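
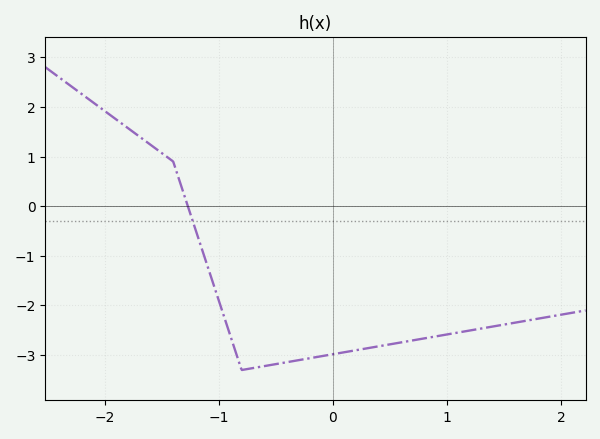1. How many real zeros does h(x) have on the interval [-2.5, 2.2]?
1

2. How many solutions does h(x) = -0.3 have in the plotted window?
1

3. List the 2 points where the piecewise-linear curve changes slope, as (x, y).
(-1.4, 0.9); (-0.8, -3.3)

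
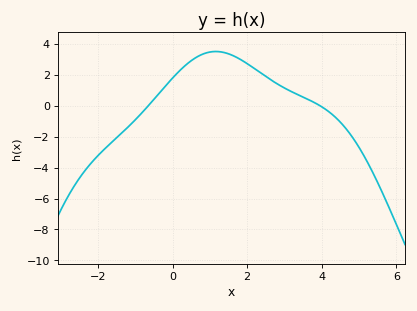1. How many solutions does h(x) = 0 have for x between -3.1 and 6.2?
2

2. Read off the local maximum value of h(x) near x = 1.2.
3.6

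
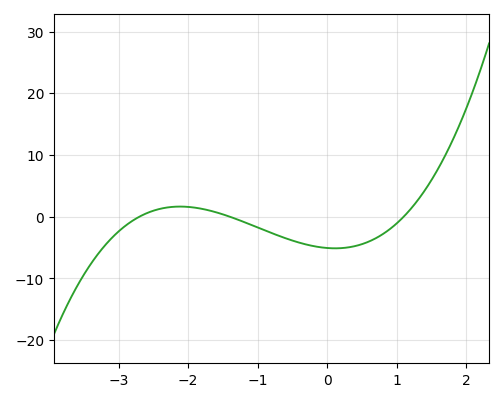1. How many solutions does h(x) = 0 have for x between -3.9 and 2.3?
3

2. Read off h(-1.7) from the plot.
1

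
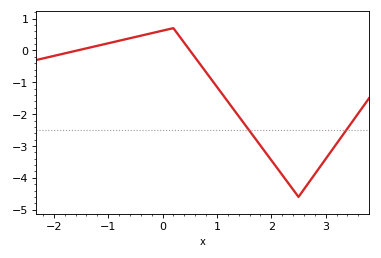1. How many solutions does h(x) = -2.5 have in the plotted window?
2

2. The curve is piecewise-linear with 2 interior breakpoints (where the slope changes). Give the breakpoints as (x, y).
(0.2, 0.7); (2.5, -4.6)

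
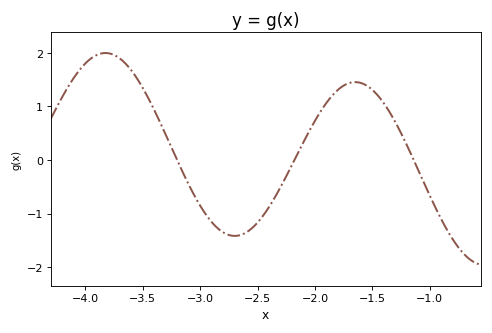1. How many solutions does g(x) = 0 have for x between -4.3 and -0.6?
3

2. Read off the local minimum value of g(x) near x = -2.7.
-1.42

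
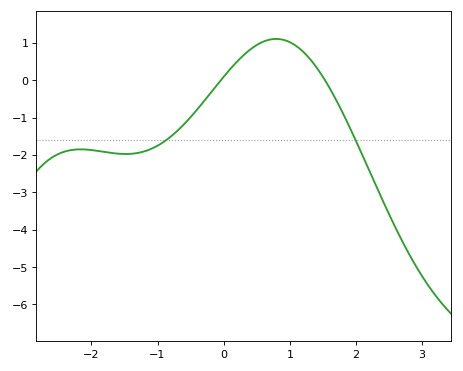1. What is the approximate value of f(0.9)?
1.08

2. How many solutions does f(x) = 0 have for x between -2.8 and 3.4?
2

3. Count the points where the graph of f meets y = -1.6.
2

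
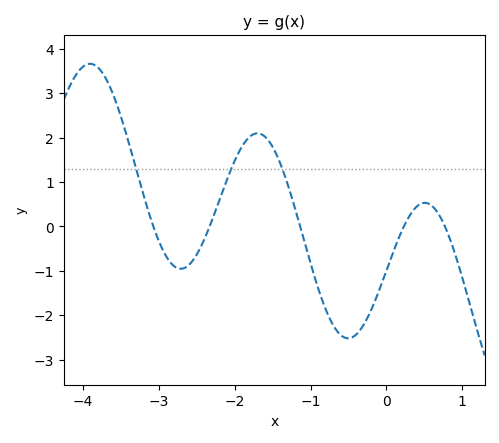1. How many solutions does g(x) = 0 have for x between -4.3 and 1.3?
5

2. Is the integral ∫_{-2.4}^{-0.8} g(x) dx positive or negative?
positive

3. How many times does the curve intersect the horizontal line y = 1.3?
3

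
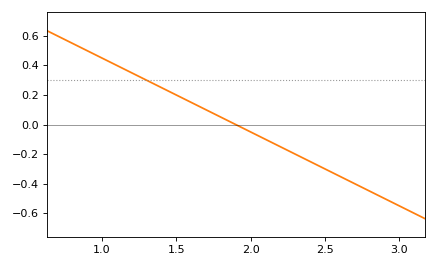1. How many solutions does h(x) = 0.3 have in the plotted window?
1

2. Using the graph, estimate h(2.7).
-0.4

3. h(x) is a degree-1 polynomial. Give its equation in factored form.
y = -0.5(x - 1.9)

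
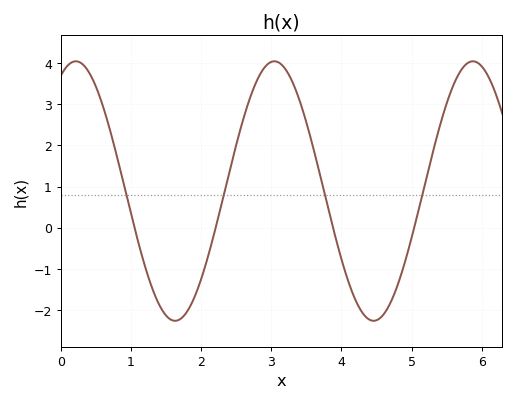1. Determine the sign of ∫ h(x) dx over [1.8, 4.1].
positive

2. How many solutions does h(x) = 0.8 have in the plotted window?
4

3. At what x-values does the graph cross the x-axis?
1, 2.2, 3.9, 5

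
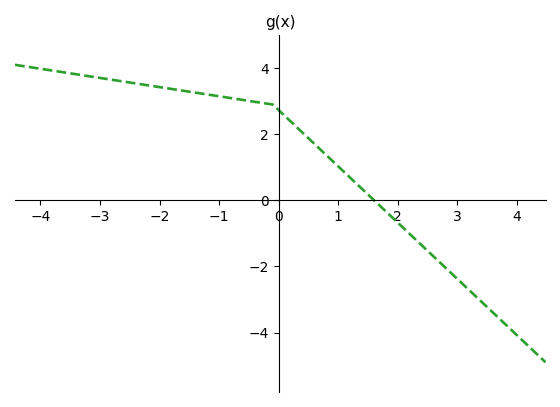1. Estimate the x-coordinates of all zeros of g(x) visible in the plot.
1.6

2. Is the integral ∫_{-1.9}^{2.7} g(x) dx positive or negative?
positive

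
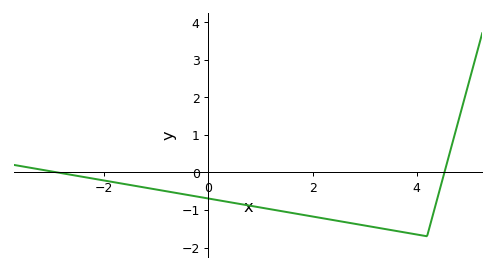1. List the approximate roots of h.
-2.91, 4.53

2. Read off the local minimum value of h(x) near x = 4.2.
-1.7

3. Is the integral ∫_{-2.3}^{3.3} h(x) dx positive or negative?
negative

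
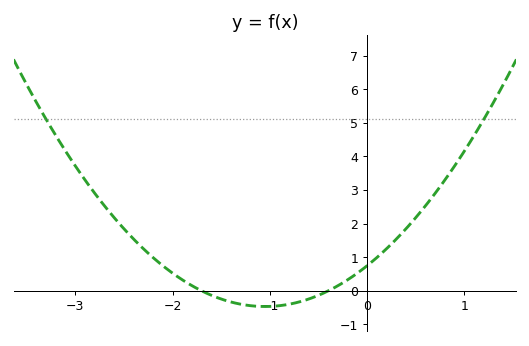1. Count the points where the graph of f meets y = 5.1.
2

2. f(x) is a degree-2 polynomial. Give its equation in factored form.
y = 1.1(x + 1.7)(x + 0.4)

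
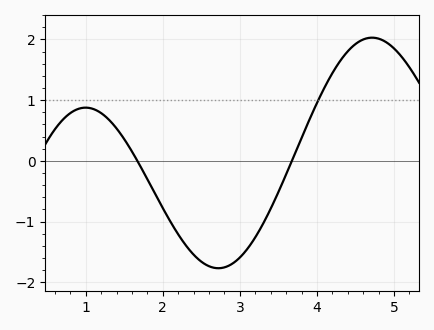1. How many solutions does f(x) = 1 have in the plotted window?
1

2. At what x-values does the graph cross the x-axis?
1.67, 3.67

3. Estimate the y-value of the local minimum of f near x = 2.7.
-1.77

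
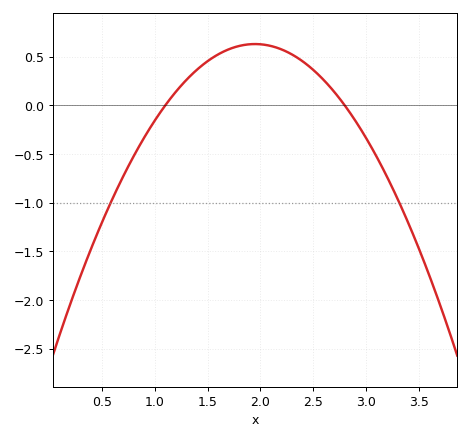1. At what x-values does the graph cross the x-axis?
1.1, 2.8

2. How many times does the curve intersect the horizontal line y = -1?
2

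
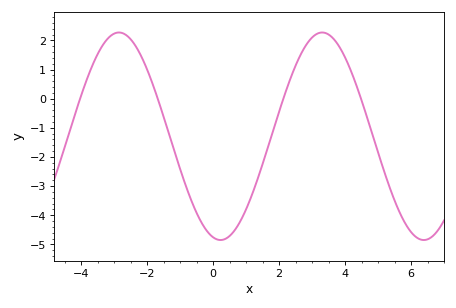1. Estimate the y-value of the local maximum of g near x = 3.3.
2.27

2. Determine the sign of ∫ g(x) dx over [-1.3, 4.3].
negative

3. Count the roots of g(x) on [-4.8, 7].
4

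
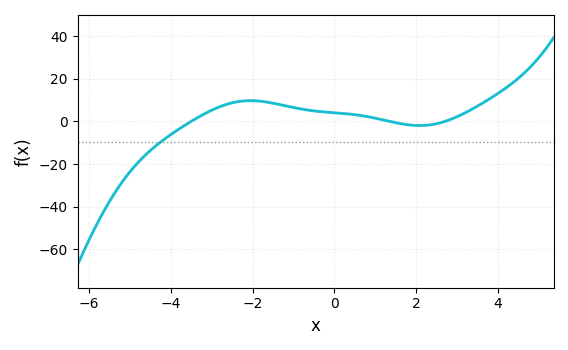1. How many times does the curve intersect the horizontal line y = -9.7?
1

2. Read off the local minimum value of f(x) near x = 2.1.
-2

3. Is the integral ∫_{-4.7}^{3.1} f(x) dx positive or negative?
positive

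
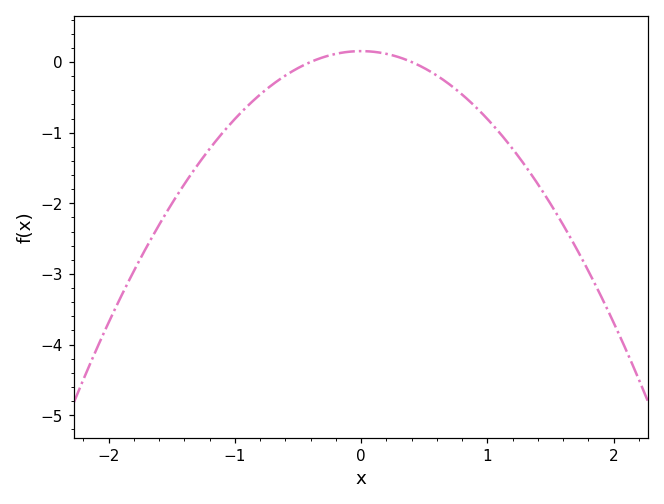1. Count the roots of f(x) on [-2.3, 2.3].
2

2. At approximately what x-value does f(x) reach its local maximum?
0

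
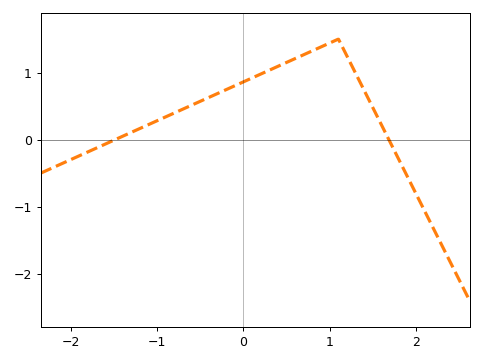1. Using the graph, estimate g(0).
0.9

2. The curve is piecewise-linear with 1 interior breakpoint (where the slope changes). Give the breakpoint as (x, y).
(1.1, 1.5)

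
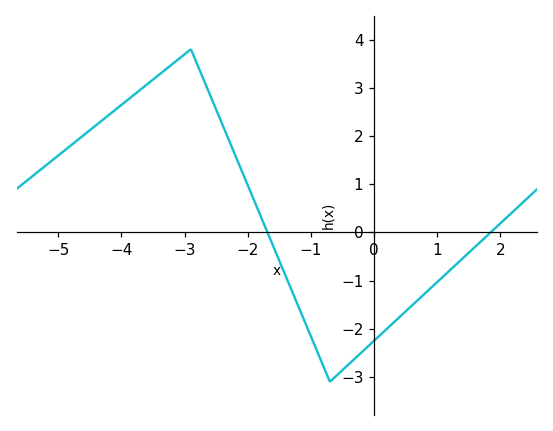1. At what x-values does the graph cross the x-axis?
-1.69, 1.85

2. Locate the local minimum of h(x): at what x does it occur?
-0.697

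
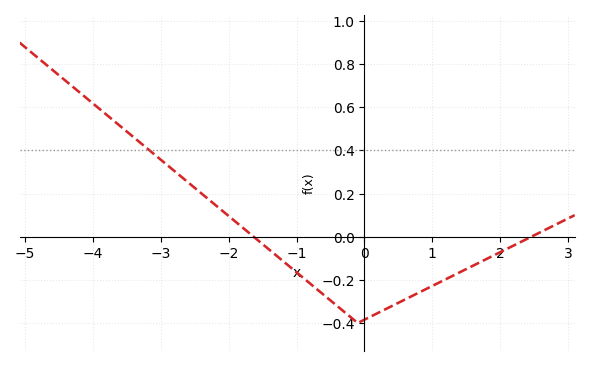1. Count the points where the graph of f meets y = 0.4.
1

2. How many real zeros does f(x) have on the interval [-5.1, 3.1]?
2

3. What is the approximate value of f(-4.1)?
0.64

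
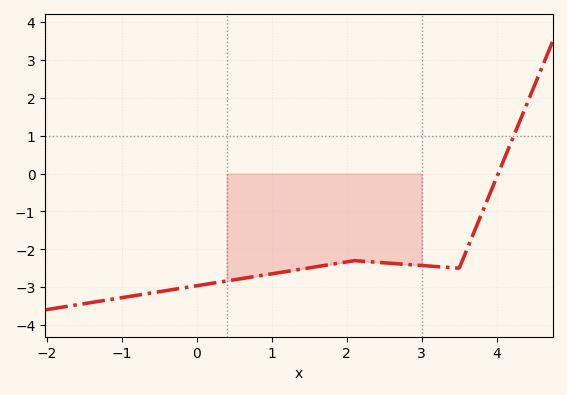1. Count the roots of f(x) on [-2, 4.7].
1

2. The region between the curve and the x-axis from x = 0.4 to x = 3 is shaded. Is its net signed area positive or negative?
negative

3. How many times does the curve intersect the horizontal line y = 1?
1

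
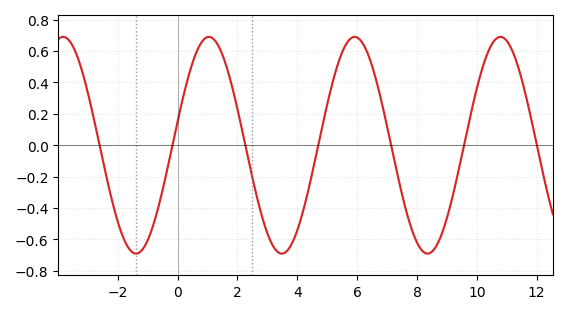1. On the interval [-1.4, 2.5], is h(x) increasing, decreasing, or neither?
neither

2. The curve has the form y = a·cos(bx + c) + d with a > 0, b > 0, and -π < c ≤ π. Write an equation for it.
y = 0.69cos(1.3x - 1.4) + 0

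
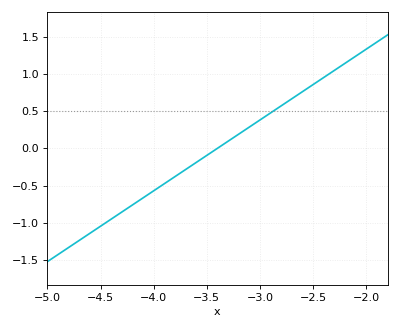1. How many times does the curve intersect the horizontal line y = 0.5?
1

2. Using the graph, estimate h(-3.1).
0.3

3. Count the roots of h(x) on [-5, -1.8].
1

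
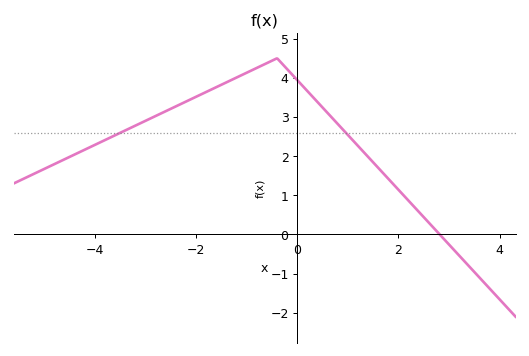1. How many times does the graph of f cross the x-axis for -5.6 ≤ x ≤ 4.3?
1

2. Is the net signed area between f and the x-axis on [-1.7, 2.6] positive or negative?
positive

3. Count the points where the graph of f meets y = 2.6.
2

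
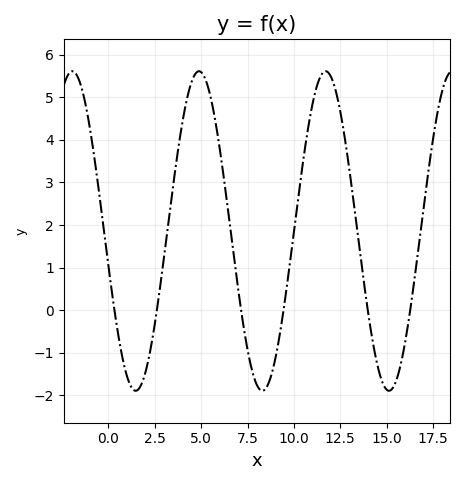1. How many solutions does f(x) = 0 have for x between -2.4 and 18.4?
6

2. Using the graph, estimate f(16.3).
0.091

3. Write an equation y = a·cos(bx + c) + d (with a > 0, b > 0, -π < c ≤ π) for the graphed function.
y = 3.75cos(0.92x + 1.79) + 1.86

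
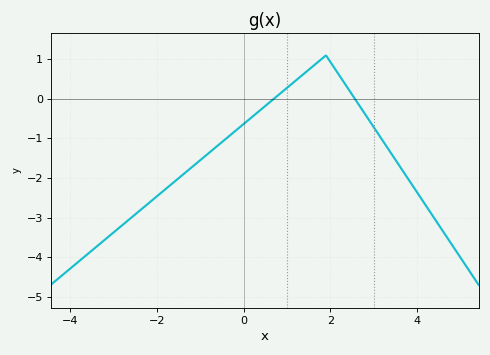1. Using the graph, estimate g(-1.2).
-1.7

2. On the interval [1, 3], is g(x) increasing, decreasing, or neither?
neither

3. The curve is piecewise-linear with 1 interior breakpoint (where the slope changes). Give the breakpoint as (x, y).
(1.9, 1.1)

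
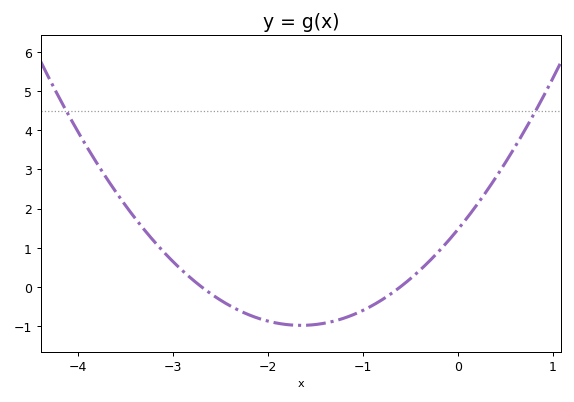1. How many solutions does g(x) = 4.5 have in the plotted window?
2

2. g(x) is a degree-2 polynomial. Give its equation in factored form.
y = 0.9(x + 2.7)(x + 0.6)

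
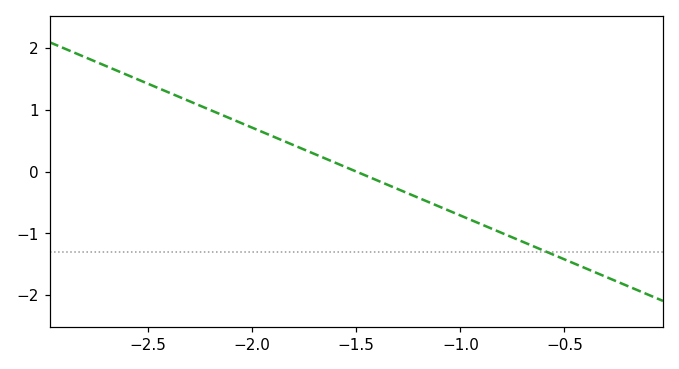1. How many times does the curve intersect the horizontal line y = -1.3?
1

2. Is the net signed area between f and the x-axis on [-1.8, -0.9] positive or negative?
negative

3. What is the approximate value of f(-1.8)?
0.4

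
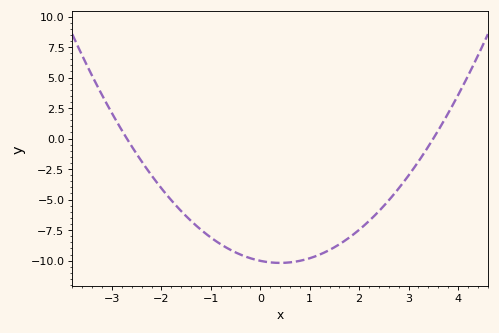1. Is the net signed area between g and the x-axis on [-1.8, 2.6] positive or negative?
negative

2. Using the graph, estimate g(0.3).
-10.2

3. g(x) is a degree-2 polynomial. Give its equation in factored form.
y = 1.06(x + 2.7)(x - 3.5)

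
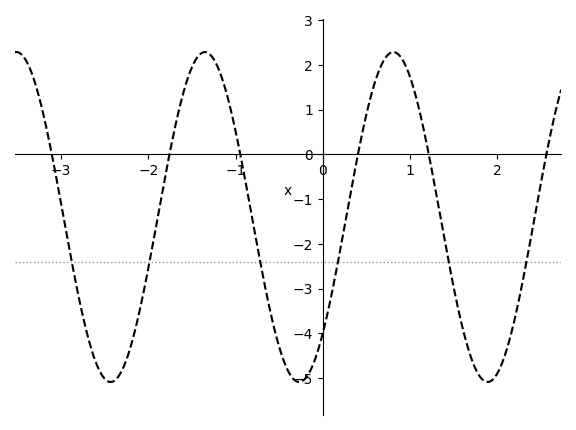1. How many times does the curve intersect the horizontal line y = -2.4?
6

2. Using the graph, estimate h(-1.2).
1.9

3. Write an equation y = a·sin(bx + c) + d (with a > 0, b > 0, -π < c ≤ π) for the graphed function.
y = 3.69sin(2.9x - 0.78) - 1.4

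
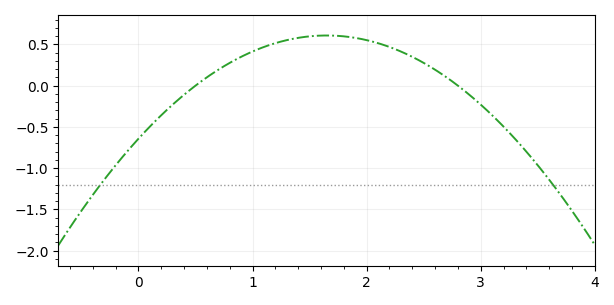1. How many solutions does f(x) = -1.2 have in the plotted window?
2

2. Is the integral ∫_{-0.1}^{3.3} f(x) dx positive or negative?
positive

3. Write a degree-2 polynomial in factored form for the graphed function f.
y = -0.46(x - 0.5)(x - 2.8)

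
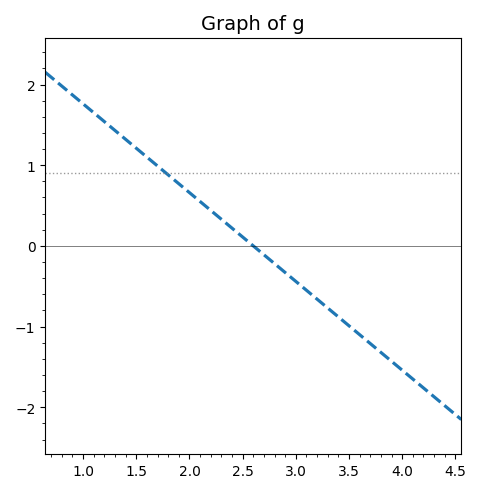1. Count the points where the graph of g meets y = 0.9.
1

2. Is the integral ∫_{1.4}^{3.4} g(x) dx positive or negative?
positive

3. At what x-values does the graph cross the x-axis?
2.6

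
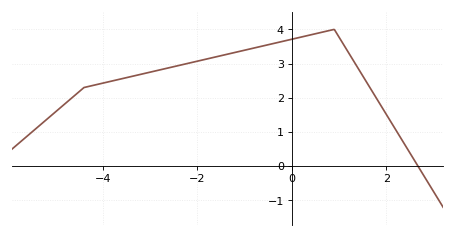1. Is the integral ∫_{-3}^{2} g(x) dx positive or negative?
positive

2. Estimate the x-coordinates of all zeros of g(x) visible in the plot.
2.67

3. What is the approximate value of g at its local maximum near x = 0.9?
4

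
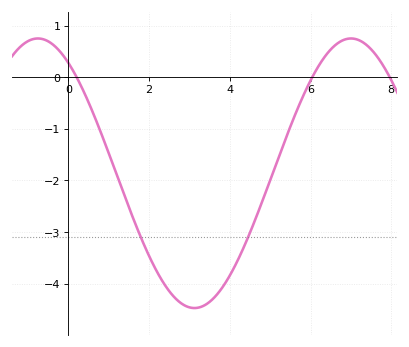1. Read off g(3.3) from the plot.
-4.44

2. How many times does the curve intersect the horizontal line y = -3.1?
2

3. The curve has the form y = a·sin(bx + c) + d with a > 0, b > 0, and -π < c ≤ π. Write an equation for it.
y = 2.61sin(0.81x + 2.18) - 1.86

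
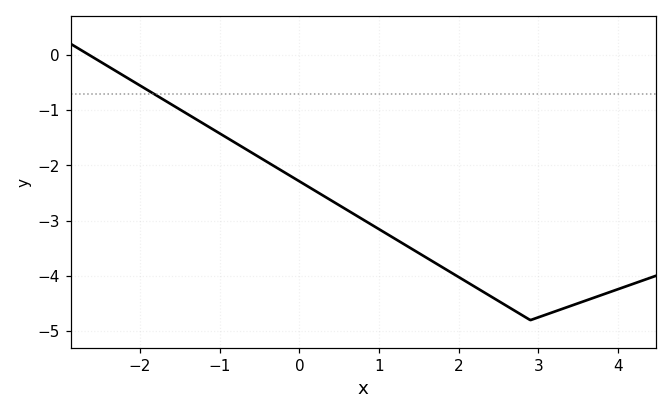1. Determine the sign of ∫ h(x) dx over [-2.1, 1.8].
negative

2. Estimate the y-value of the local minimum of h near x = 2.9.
-4.8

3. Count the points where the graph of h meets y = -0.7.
1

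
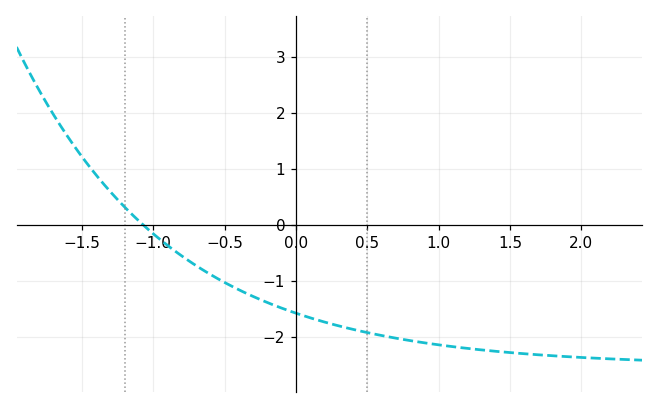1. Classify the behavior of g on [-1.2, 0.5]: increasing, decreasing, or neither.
decreasing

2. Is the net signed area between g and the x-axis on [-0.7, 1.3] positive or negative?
negative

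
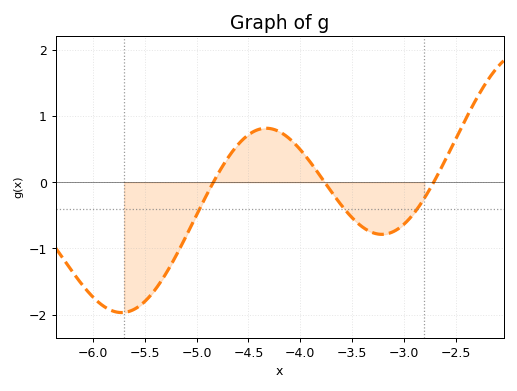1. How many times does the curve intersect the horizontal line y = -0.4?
3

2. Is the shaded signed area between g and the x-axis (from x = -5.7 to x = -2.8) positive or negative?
negative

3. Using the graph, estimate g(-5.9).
-1.87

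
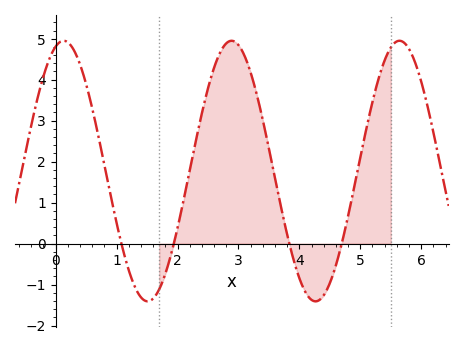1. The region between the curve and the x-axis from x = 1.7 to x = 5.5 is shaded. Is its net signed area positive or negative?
positive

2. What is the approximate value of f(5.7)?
4.92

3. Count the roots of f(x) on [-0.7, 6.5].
4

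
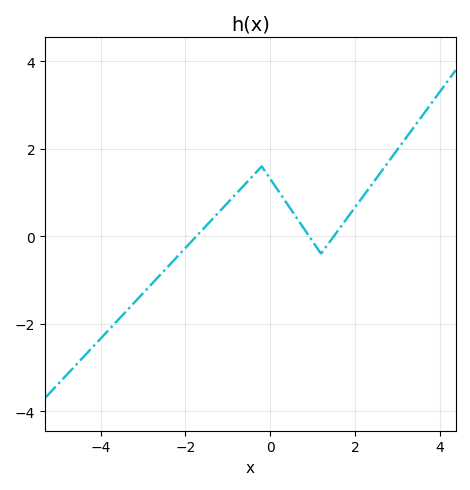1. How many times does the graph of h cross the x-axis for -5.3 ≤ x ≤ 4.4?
3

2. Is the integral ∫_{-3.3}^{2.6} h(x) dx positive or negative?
positive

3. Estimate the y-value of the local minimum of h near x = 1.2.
-0.399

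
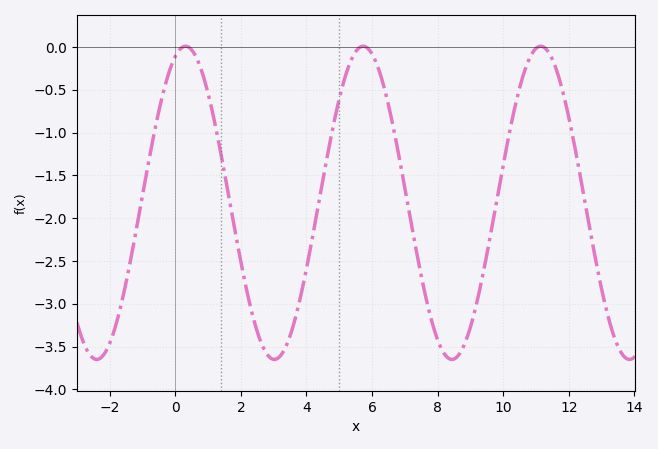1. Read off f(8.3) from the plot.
-3.65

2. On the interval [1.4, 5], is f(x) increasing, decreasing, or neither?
neither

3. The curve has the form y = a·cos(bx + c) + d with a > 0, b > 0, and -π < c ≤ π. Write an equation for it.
y = 1.83cos(1.2x - 0.36) - 1.82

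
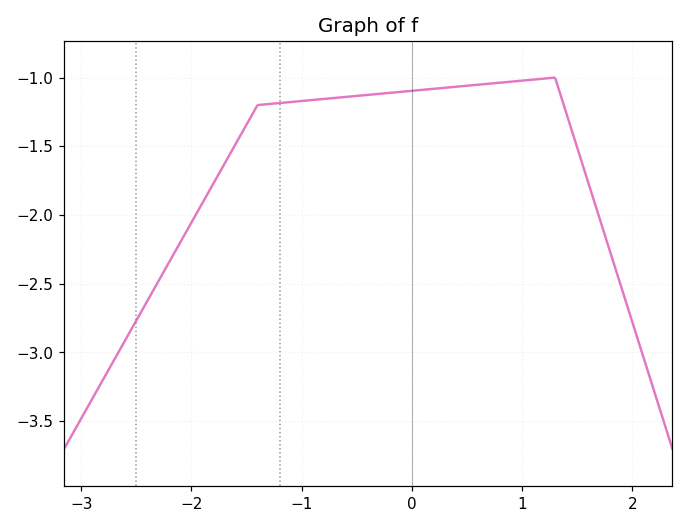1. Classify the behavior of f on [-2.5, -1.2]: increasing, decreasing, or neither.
increasing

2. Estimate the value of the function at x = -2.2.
-2.34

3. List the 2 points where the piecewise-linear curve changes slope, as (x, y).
(-1.4, -1.2); (1.3, -1)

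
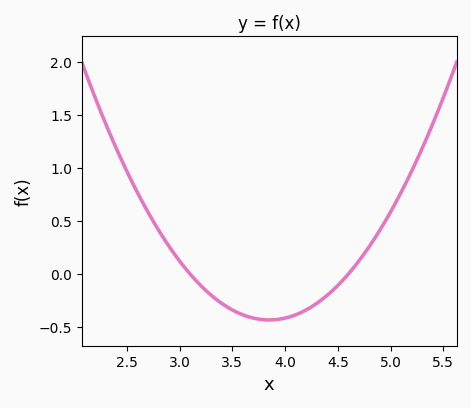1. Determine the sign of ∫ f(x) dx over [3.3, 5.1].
negative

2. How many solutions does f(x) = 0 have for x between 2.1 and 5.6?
2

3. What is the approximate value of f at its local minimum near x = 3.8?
-0.45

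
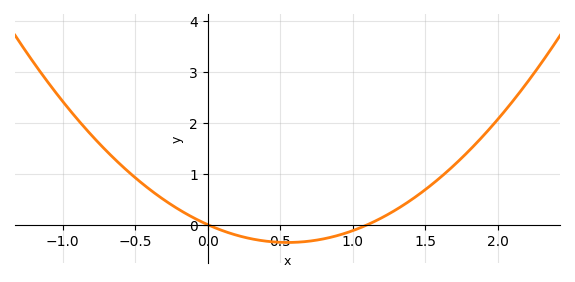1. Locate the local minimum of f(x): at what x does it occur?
0.55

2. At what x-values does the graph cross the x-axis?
0, 1.1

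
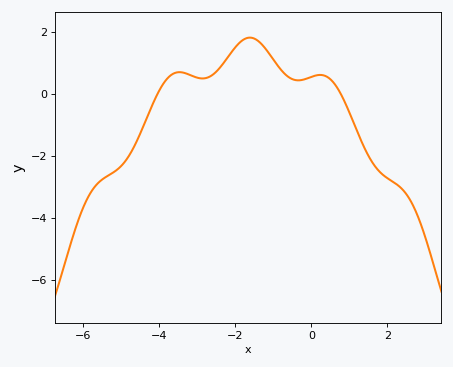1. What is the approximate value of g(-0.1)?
0.505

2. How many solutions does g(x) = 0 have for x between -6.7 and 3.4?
2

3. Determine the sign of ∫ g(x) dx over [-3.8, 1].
positive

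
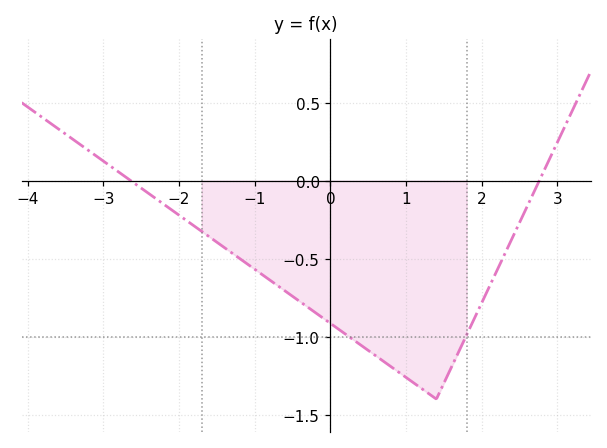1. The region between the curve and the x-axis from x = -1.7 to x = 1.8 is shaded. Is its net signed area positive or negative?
negative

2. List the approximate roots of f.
-2.64, 2.76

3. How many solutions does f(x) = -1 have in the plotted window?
2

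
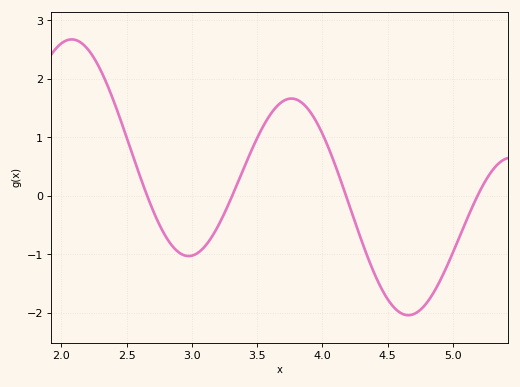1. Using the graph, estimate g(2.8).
-0.694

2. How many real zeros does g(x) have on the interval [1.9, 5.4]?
4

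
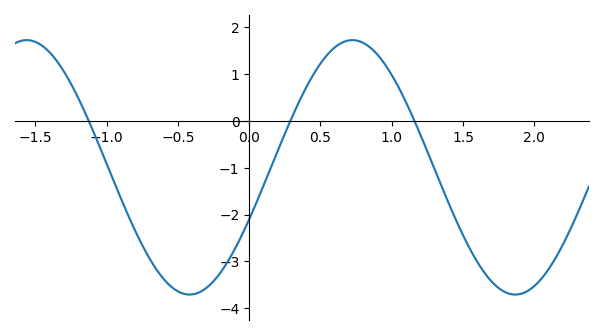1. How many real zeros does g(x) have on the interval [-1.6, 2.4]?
3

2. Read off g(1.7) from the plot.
-3.4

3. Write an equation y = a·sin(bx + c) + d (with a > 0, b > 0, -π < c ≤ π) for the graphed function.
y = 2.72sin(2.8x - 0.42) - 0.99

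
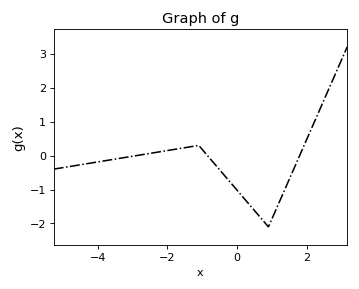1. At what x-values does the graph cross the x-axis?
-2.8, -0.8, 1.8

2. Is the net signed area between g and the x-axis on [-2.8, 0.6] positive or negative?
negative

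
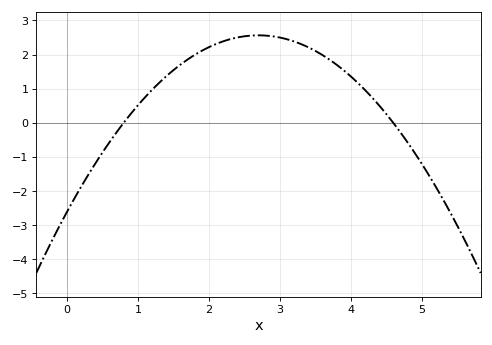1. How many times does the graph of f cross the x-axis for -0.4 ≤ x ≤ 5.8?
2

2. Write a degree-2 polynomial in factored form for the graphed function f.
y = -0.71(x - 0.8)(x - 4.6)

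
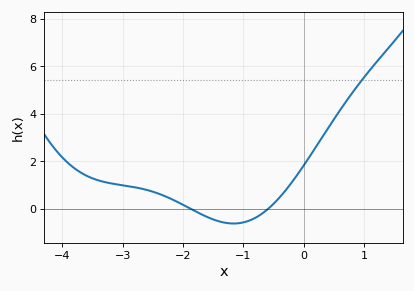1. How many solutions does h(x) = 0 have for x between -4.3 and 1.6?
2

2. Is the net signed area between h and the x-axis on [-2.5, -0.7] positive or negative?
negative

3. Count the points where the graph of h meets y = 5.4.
1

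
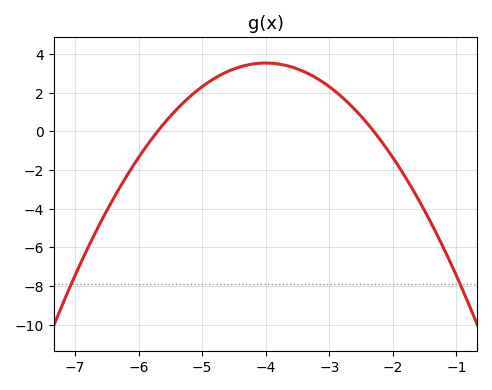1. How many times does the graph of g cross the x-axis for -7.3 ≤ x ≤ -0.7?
2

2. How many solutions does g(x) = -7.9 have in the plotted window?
2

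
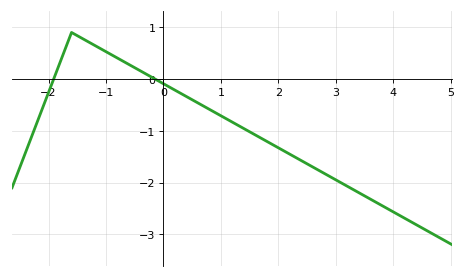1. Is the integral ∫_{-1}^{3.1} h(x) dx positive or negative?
negative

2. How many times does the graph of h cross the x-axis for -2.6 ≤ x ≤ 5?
2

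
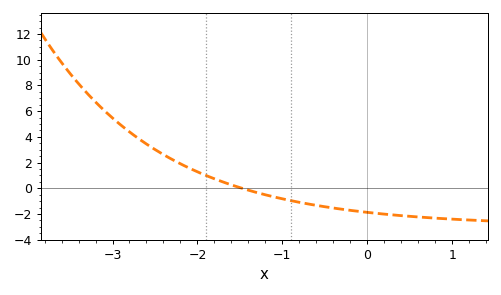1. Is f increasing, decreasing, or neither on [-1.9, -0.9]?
decreasing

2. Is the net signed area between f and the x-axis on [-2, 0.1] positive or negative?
negative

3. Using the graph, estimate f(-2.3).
2.25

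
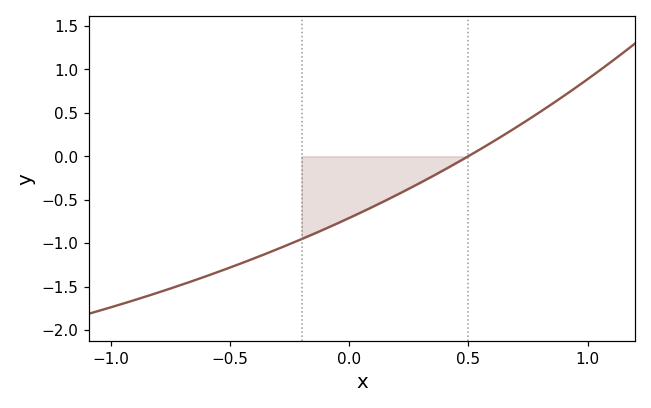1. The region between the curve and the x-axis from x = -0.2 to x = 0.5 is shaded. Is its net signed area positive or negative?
negative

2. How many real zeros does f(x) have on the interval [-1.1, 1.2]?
1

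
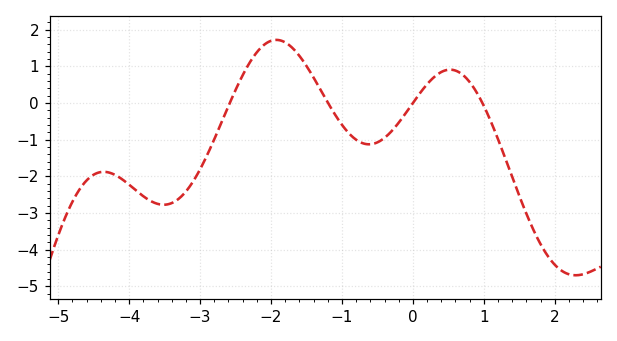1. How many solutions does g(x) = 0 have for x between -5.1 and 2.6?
4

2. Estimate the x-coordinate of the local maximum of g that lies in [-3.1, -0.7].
-2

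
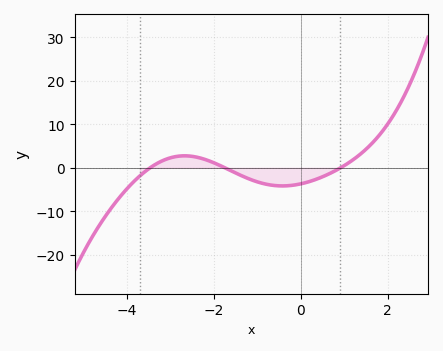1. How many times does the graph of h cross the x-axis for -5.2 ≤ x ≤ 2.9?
3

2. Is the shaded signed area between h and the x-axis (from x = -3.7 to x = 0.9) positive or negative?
negative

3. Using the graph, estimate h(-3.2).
1.54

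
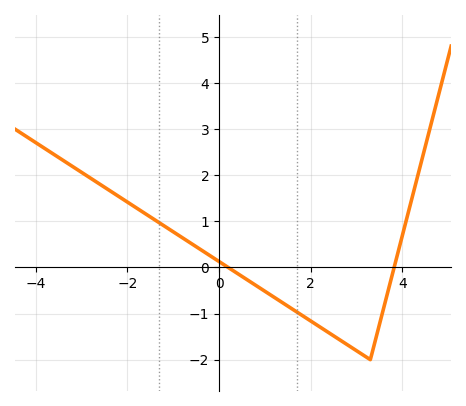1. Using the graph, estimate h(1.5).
-0.838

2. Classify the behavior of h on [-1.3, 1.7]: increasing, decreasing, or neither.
decreasing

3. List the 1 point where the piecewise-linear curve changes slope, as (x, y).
(3.3, -2)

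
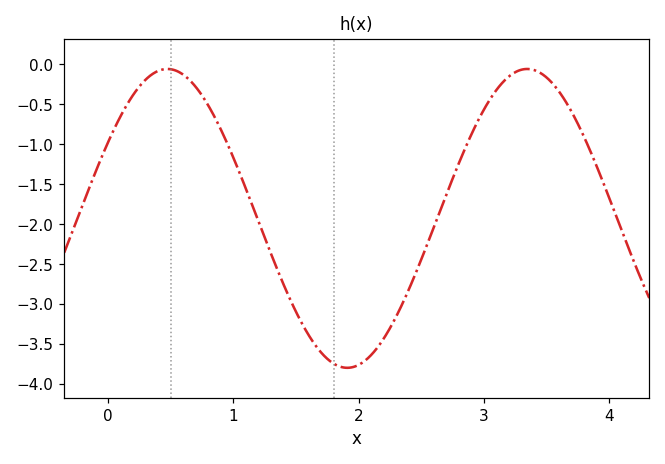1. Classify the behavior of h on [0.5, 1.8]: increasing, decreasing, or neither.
decreasing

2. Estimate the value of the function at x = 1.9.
-3.8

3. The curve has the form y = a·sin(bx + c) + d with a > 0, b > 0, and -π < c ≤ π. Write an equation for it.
y = 1.87sin(2.19x + 0.532) - 1.93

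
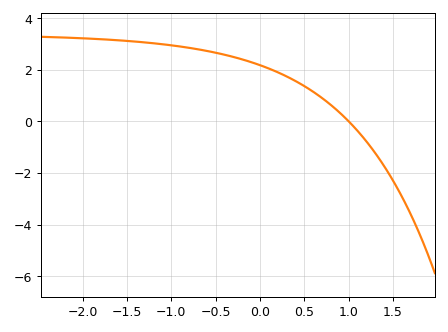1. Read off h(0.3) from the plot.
1.8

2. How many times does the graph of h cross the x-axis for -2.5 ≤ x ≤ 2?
1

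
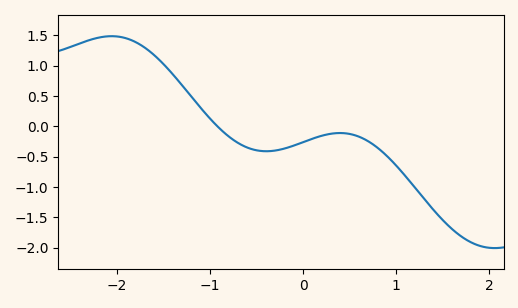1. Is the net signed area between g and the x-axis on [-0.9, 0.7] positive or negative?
negative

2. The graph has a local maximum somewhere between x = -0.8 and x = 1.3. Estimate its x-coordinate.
0.4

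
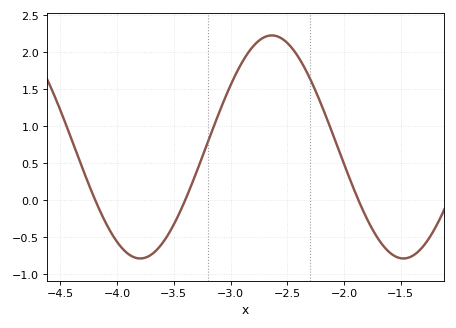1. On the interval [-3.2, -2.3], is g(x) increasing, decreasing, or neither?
neither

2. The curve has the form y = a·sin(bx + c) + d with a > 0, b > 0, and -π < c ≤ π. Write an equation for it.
y = 1.51sin(2.71x + 2.43) + 0.72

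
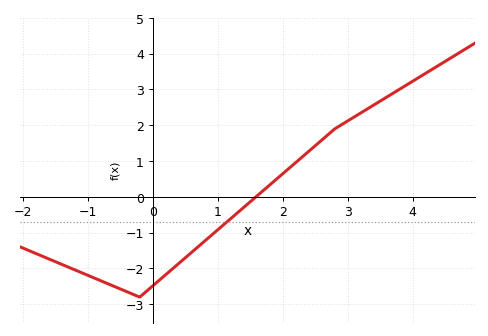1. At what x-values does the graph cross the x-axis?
1.59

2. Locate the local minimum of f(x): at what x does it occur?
-0.202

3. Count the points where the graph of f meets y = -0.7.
1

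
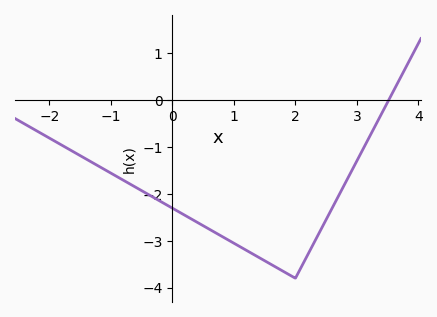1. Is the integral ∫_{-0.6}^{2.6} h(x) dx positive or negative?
negative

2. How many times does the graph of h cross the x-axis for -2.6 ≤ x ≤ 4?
1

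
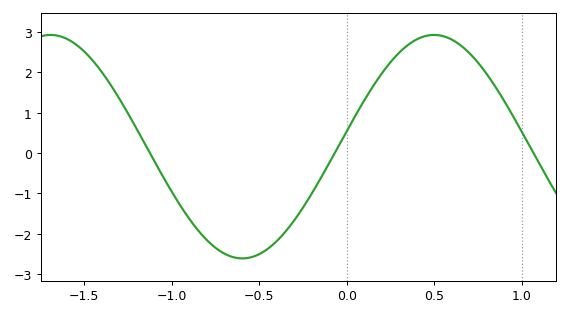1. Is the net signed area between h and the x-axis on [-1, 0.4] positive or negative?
negative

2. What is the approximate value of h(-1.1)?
-0.2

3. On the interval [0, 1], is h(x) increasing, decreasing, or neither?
neither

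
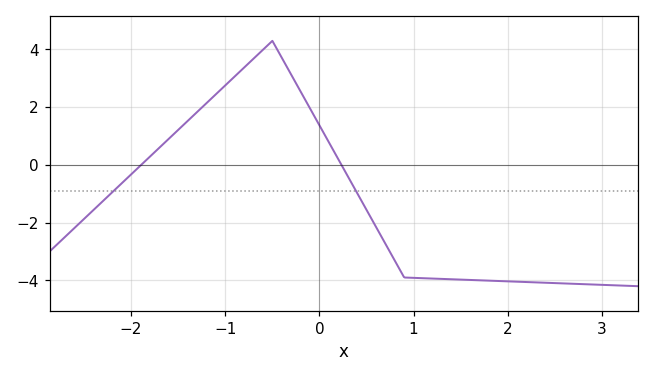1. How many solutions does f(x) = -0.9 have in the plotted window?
2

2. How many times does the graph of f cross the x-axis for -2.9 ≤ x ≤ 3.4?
2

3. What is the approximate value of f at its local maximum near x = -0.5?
4.3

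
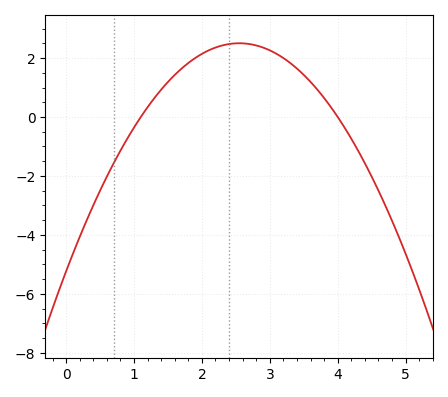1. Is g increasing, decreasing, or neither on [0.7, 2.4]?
increasing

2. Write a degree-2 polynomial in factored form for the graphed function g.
y = -1.19(x - 1.1)(x - 4)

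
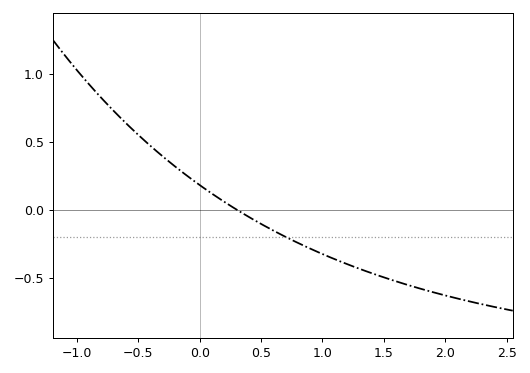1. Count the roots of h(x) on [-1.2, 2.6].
1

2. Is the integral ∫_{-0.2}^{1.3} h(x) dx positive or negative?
negative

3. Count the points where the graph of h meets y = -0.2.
1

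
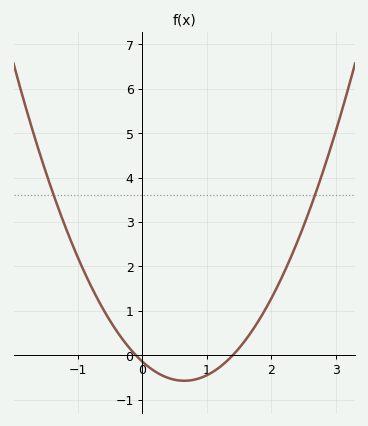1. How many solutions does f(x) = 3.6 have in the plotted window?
2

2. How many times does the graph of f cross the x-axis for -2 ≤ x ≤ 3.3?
2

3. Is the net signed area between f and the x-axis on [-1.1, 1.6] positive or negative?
positive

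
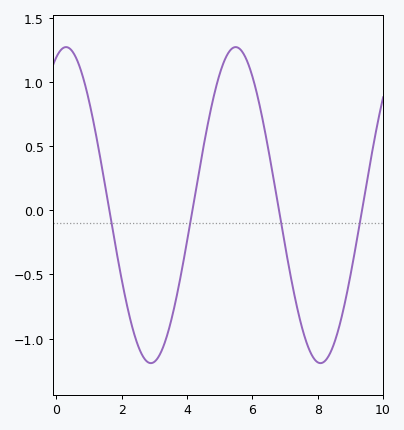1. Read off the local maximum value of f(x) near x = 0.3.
1.25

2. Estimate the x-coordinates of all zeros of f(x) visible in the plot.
1.6, 4.2, 6.8, 9.4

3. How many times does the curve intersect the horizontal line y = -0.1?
4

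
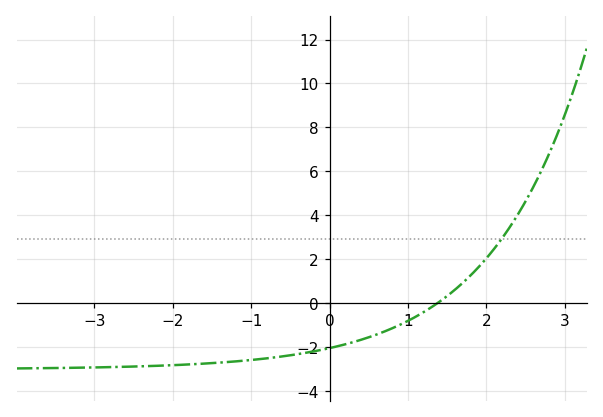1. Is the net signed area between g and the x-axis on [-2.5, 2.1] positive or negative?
negative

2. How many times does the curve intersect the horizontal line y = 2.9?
1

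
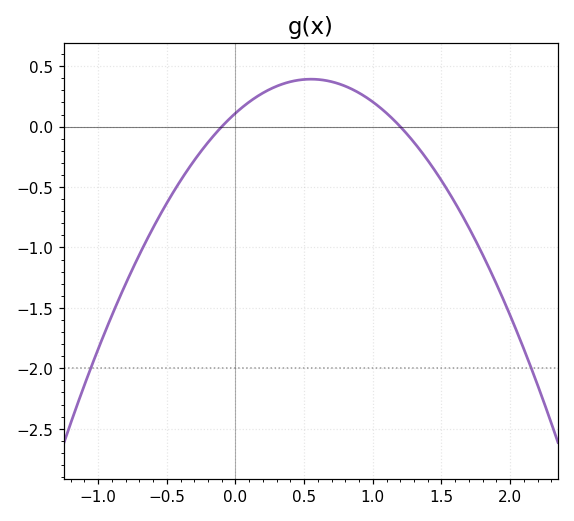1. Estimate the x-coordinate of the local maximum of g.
0.55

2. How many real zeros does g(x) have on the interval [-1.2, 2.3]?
2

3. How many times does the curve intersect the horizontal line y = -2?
2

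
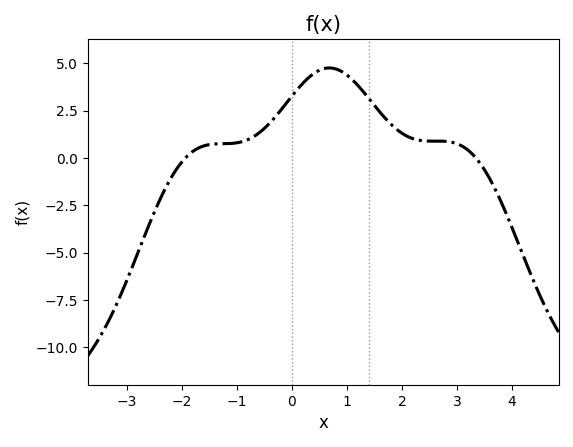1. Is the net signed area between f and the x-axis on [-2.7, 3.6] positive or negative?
positive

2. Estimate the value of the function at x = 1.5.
2.8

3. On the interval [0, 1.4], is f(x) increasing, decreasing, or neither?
neither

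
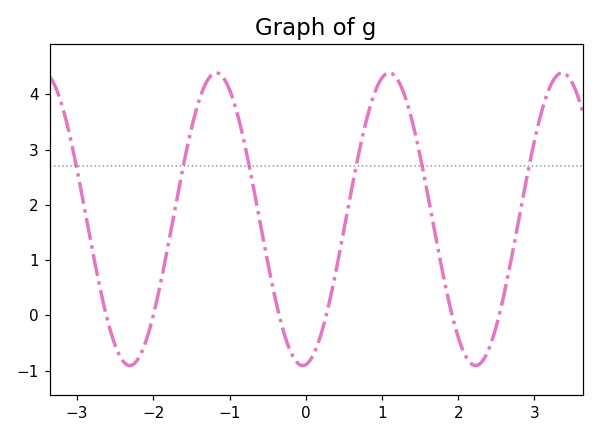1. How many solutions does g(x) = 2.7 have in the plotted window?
6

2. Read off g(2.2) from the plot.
-0.902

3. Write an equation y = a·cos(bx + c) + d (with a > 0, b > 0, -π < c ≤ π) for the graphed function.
y = 2.65cos(2.77x - 3.03) + 1.74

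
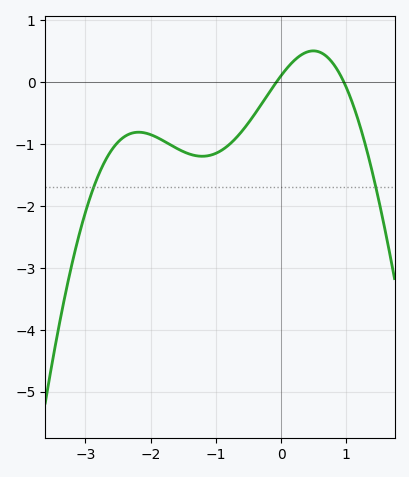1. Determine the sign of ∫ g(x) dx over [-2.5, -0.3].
negative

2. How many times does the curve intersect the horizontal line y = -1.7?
2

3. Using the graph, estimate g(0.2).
0.344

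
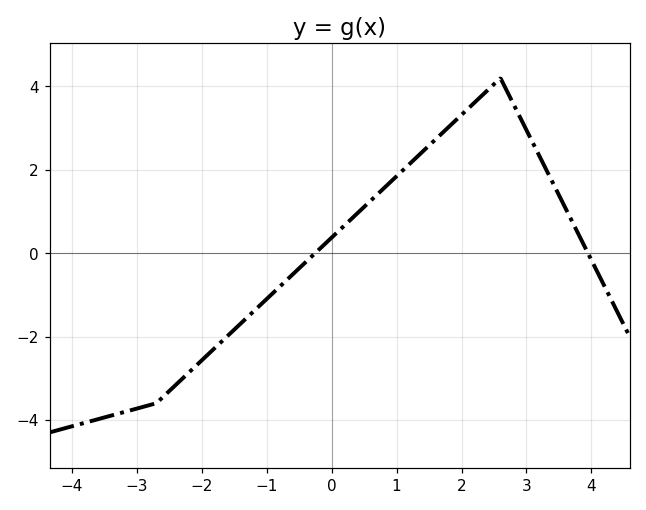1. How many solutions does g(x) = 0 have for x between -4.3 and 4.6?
2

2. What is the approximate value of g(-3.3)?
-3.8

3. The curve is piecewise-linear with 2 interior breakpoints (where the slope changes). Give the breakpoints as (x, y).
(-2.7, -3.6); (2.6, 4.2)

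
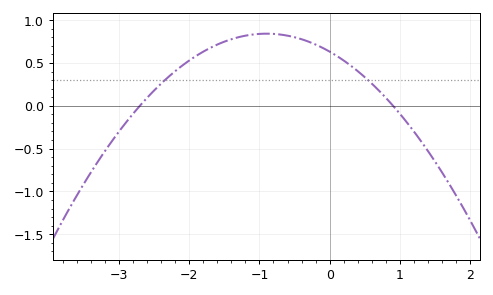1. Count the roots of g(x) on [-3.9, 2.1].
2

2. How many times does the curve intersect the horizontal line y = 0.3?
2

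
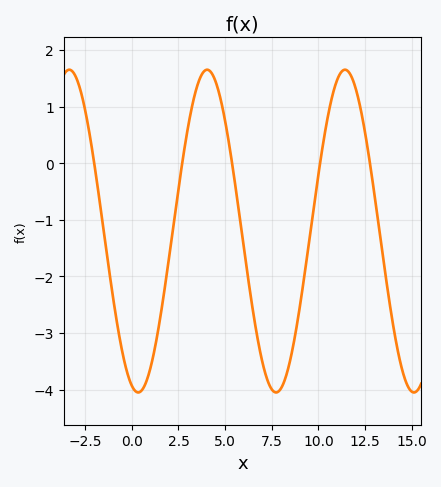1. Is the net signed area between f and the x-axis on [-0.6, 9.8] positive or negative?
negative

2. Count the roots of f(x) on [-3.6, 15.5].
5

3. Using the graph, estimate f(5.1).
0.564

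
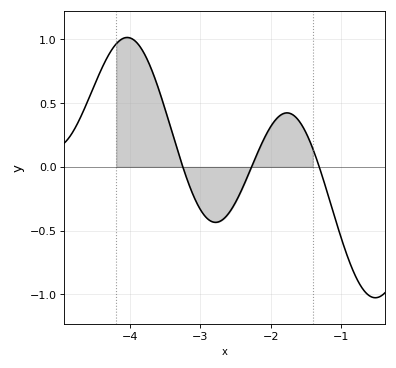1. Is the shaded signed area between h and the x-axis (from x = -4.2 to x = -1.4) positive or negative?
positive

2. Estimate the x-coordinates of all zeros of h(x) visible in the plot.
-3.25, -2.27, -1.31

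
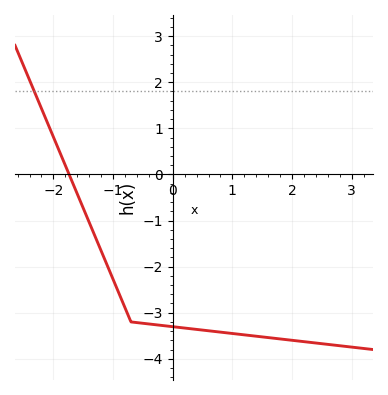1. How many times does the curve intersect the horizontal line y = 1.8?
1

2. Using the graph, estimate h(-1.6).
-0.421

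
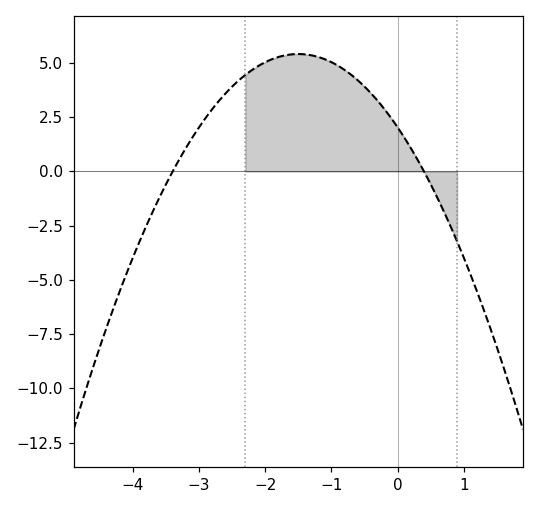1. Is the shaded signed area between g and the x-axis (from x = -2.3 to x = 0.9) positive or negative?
positive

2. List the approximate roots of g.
-3.4, 0.4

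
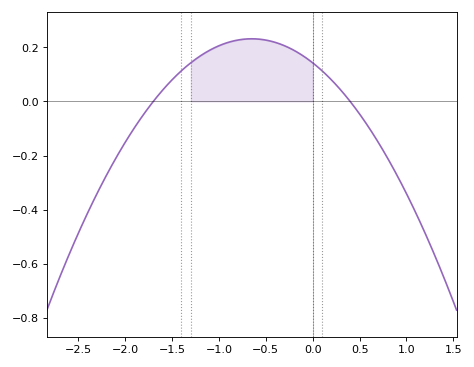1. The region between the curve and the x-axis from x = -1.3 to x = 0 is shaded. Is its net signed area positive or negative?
positive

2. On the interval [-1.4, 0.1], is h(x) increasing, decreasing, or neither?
neither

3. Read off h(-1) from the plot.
0.206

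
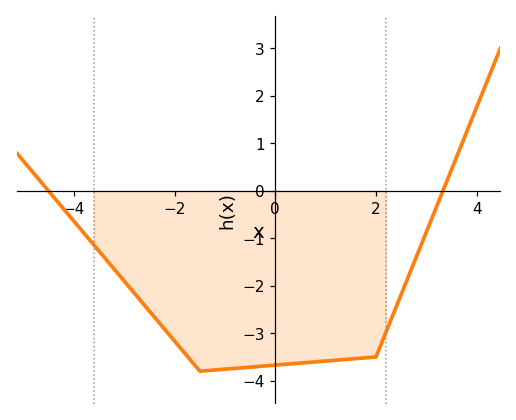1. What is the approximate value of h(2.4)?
-2.45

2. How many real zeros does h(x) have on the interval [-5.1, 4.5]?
2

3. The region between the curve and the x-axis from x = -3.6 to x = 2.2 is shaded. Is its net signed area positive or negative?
negative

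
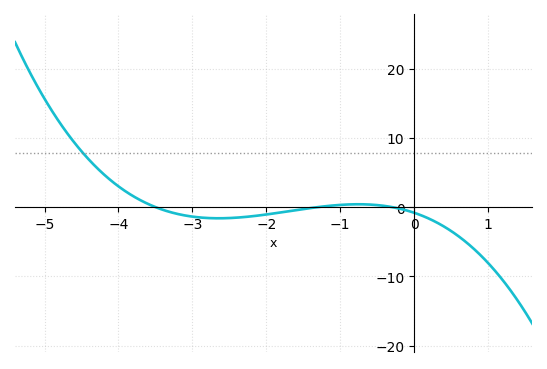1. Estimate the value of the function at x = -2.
-1.07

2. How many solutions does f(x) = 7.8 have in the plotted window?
1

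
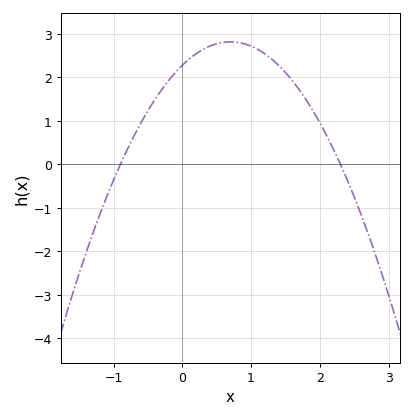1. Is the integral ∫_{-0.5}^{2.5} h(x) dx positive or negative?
positive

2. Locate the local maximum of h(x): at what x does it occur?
0.7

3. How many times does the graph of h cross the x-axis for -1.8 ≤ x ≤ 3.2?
2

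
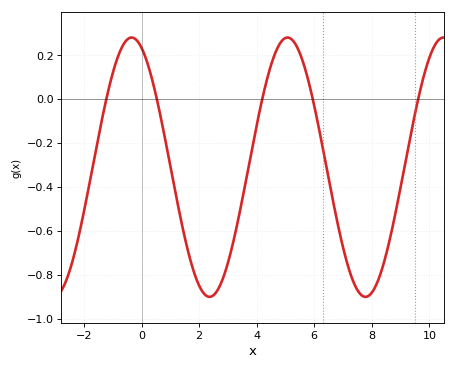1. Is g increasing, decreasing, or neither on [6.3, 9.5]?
neither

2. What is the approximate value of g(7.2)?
-0.78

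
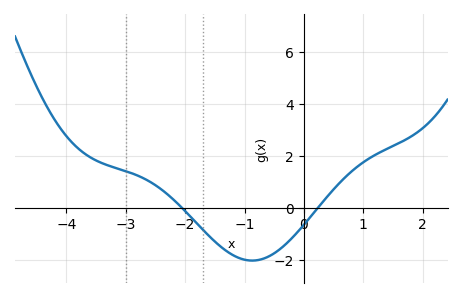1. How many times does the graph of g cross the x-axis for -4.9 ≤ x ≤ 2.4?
2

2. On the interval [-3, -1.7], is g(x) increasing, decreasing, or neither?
decreasing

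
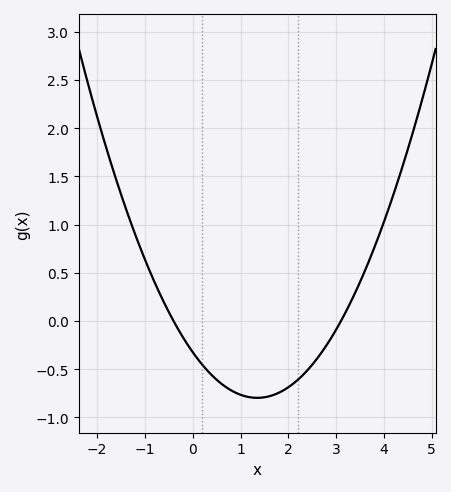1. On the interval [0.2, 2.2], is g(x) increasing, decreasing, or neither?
neither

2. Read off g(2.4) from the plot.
-0.5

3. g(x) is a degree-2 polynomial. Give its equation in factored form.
y = 0.26(x + 0.4)(x - 3.1)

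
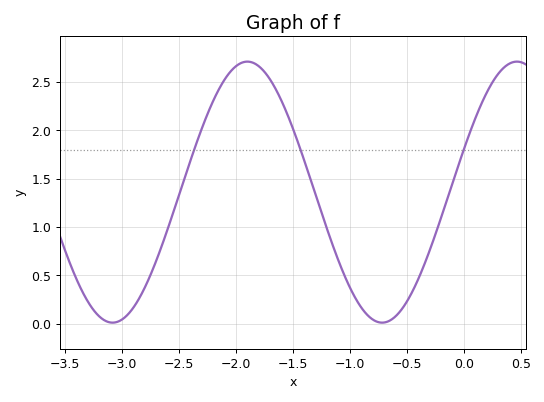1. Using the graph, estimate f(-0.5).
0.231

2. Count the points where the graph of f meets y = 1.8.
3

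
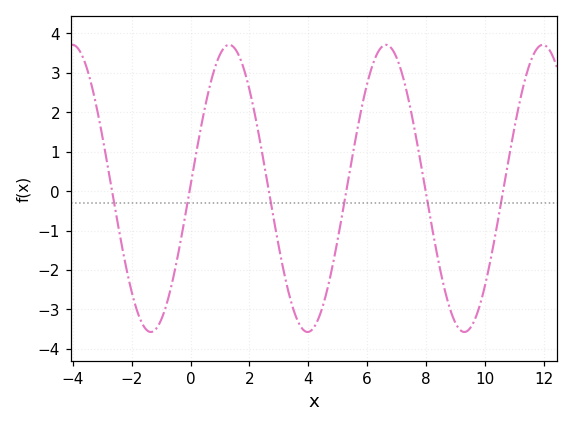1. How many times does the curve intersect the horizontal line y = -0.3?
6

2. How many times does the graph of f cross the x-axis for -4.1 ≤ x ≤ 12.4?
6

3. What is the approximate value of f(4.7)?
-2.3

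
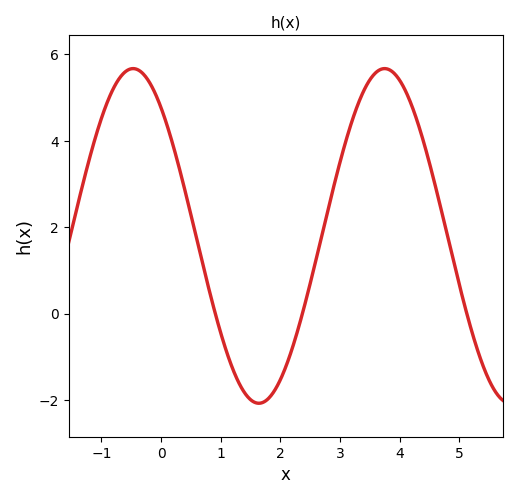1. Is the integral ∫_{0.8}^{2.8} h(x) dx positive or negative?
negative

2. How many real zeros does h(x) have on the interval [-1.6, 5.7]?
3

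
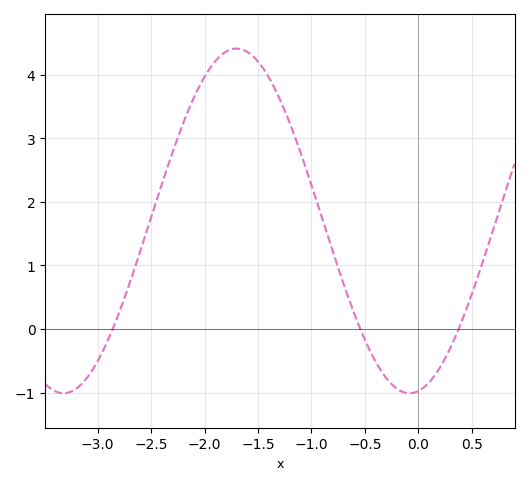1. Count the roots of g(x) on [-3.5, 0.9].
3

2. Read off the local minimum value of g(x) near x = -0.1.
-1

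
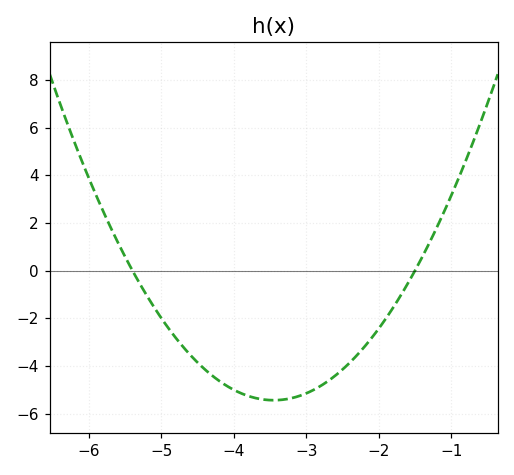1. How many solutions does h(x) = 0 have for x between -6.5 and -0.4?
2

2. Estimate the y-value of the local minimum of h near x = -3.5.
-5.44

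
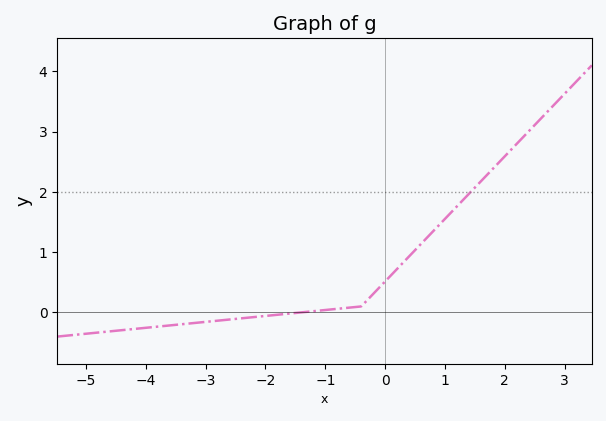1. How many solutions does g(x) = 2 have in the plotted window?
1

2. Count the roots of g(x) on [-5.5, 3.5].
1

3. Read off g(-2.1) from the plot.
-0.067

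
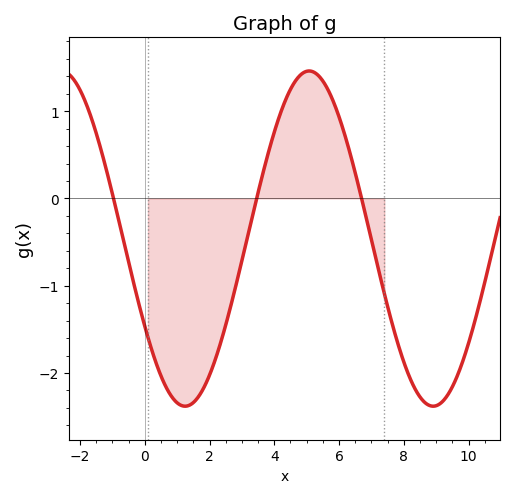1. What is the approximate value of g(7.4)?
-1.1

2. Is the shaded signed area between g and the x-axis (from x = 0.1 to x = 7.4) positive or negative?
negative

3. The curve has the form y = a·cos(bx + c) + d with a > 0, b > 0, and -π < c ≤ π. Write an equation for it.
y = 1.92cos(0.82x + 2.1) - 0.46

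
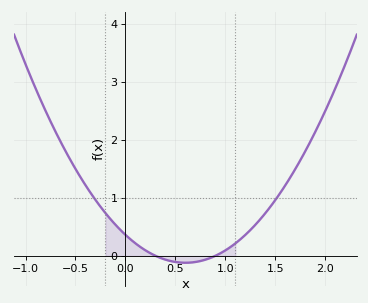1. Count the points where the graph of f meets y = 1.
2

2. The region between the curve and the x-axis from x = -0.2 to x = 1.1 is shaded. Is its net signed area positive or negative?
positive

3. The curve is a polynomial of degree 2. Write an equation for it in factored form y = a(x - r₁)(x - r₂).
y = 1.34(x - 0.3)(x - 0.9)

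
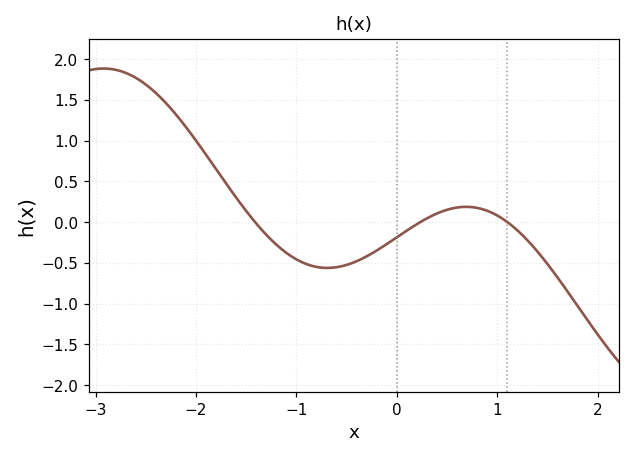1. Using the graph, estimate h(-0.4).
-0.5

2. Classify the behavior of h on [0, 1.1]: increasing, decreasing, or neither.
neither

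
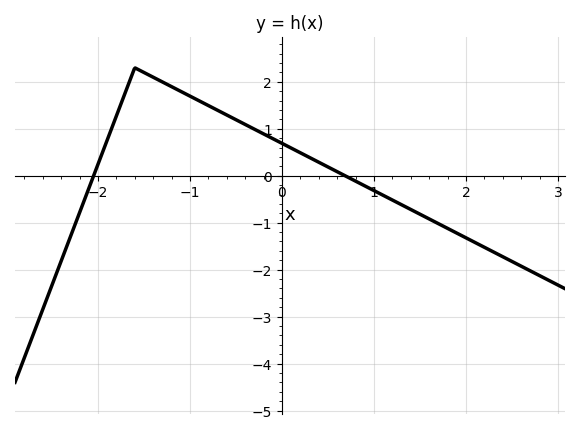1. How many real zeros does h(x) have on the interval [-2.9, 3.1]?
2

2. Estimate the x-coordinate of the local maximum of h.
-1.6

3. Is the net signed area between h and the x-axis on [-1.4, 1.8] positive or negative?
positive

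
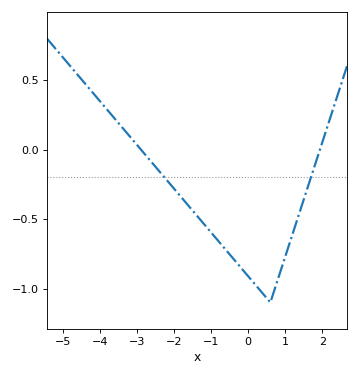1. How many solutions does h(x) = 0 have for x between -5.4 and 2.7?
2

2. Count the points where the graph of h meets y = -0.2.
2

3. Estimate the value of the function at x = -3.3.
0.129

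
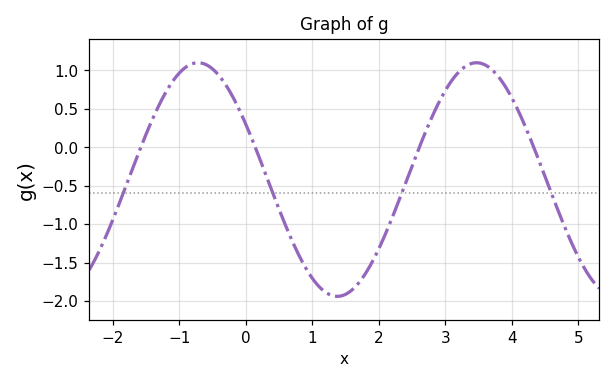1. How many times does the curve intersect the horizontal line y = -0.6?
4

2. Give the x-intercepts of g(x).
-1.6, 0.2, 2.6, 4.4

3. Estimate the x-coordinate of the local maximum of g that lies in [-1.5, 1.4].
-0.8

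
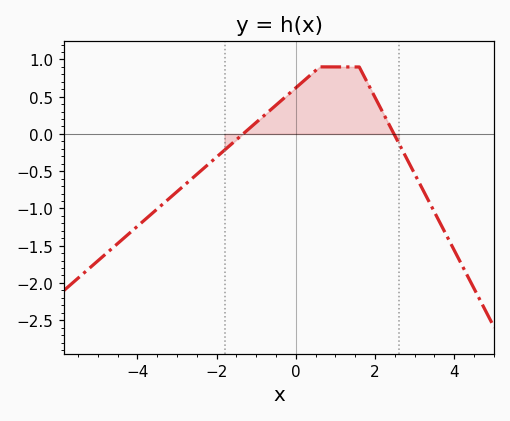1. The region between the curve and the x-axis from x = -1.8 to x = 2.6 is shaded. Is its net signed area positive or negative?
positive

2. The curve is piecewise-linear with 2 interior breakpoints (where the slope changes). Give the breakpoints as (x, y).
(0.6, 0.9); (1.6, 0.9)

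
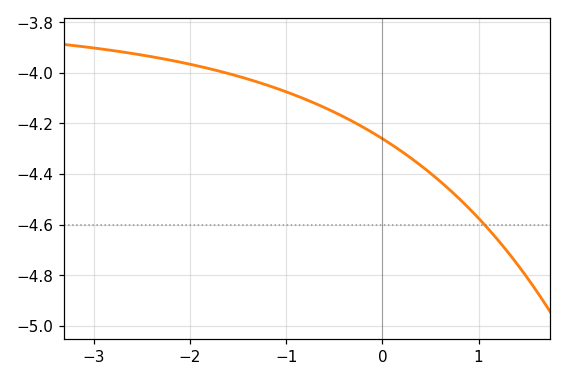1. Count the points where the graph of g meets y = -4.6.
1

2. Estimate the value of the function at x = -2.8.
-3.91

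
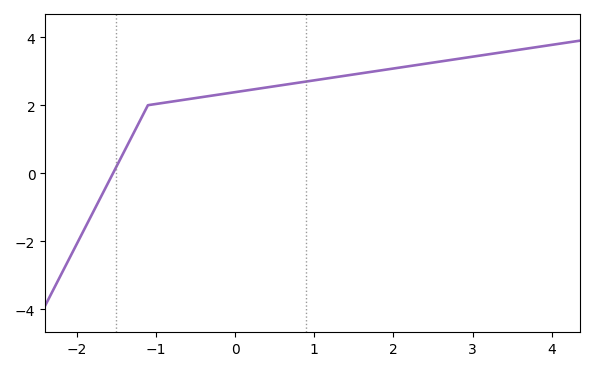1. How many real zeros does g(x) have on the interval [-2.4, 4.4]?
1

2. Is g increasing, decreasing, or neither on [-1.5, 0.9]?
increasing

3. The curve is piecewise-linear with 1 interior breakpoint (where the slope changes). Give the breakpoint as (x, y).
(-1.1, 2)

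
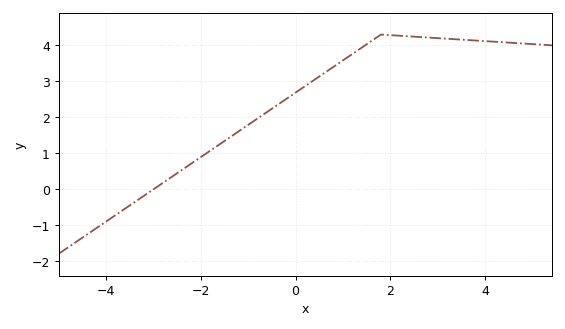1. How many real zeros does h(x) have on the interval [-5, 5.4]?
1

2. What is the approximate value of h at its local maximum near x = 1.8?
4.3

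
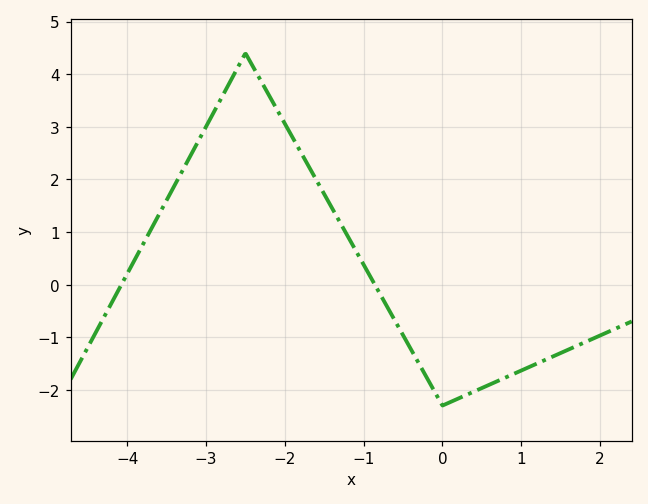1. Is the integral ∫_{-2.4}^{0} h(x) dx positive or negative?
positive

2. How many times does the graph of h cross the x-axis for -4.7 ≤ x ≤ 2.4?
2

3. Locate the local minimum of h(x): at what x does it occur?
0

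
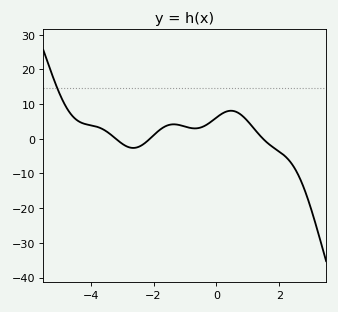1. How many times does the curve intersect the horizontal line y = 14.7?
1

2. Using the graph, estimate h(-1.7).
3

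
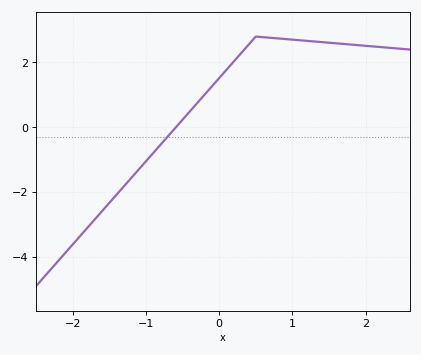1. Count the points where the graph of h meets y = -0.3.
1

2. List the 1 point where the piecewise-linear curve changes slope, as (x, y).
(0.5, 2.8)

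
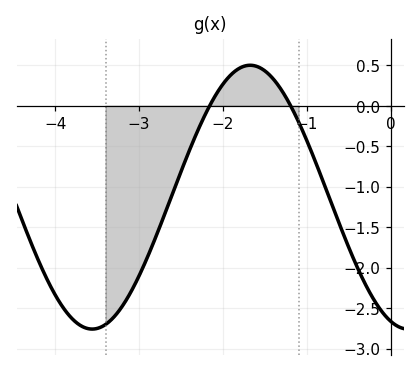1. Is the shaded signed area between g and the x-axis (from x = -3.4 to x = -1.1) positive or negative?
negative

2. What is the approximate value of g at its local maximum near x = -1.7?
0.5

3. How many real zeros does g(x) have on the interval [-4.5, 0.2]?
2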